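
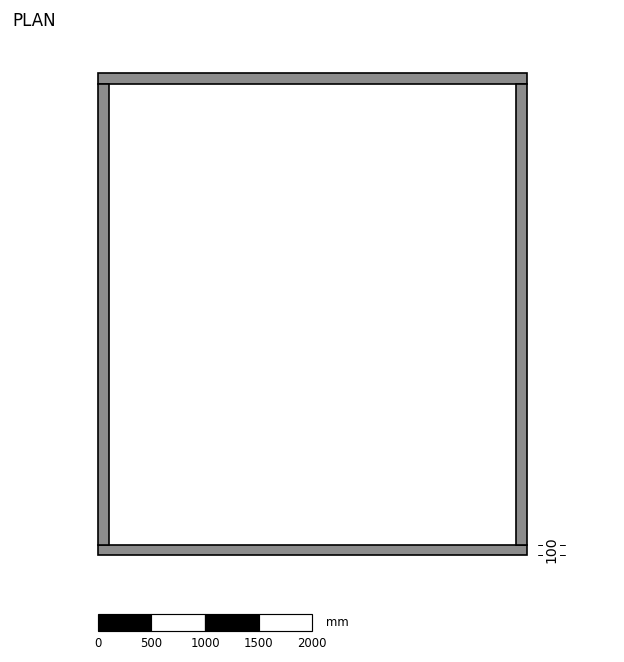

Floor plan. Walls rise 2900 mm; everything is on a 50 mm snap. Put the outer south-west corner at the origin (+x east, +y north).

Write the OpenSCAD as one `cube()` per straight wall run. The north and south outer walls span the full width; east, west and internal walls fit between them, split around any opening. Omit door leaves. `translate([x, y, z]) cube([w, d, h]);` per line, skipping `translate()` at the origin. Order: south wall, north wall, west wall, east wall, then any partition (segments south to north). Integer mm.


cube([4000, 100, 2900]);
translate([0, 4400, 0]) cube([4000, 100, 2900]);
translate([0, 100, 0]) cube([100, 4300, 2900]);
translate([3900, 100, 0]) cube([100, 4300, 2900]);


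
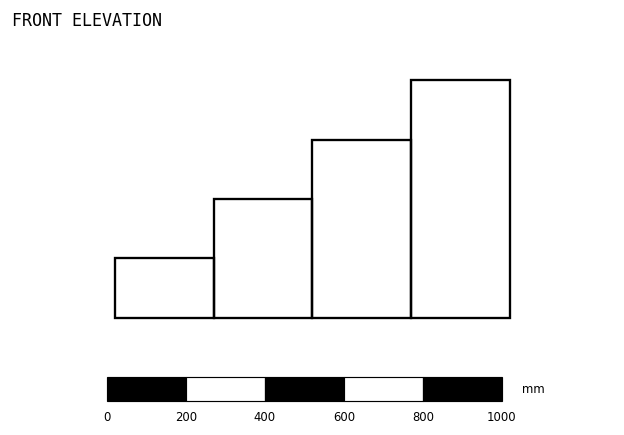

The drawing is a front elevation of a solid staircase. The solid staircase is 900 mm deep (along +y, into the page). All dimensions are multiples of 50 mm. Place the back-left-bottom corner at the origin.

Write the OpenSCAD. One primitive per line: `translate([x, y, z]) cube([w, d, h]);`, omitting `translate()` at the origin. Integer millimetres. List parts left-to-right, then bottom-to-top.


cube([250, 900, 150]);
translate([250, 0, 0]) cube([250, 900, 300]);
translate([500, 0, 0]) cube([250, 900, 450]);
translate([750, 0, 0]) cube([250, 900, 600]);


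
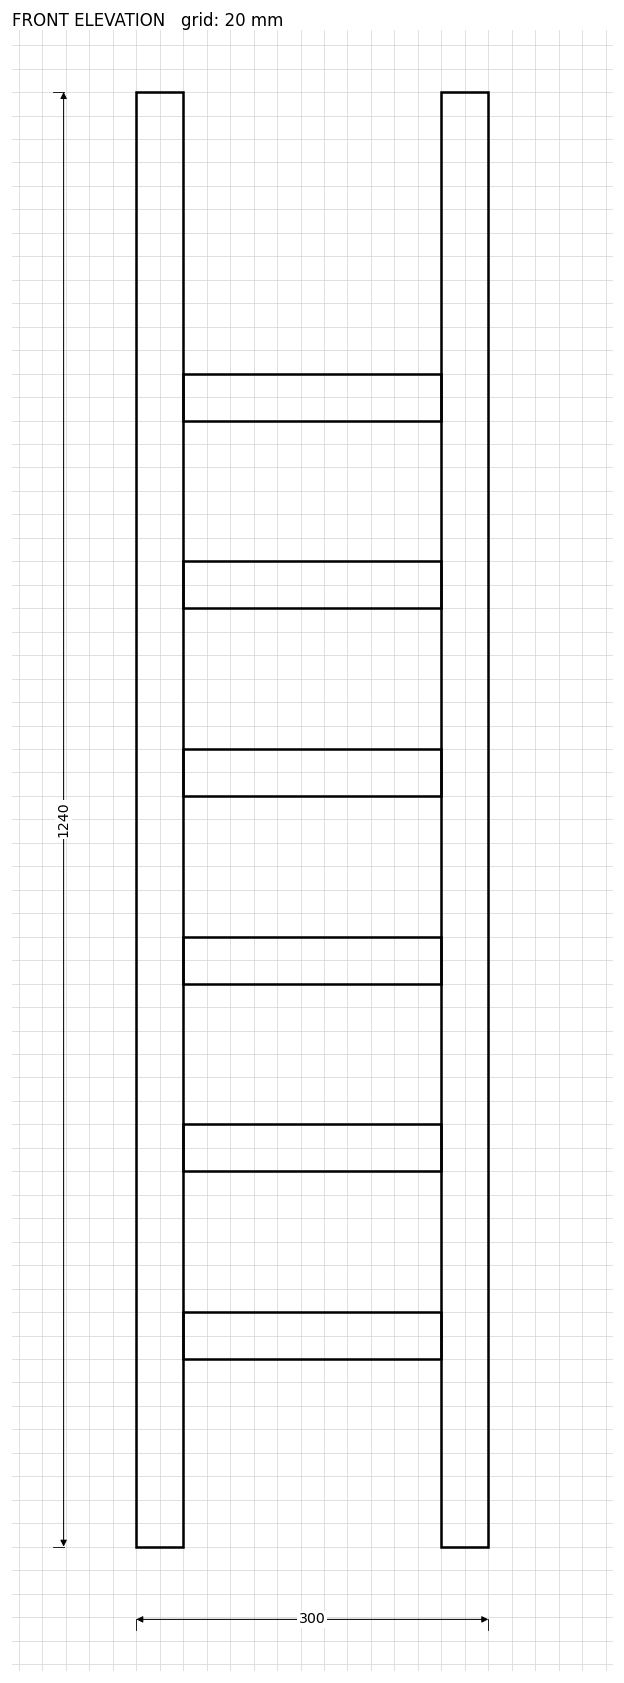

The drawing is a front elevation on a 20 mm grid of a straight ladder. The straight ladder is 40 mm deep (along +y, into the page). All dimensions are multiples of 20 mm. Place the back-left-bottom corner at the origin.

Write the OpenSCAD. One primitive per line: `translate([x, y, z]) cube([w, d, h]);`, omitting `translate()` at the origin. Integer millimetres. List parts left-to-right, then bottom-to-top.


cube([40, 40, 1240]);
translate([40, 0, 160]) cube([220, 40, 40]);
translate([40, 0, 320]) cube([220, 40, 40]);
translate([40, 0, 480]) cube([220, 40, 40]);
translate([40, 0, 640]) cube([220, 40, 40]);
translate([40, 0, 800]) cube([220, 40, 40]);
translate([40, 0, 960]) cube([220, 40, 40]);
translate([260, 0, 0]) cube([40, 40, 1240]);


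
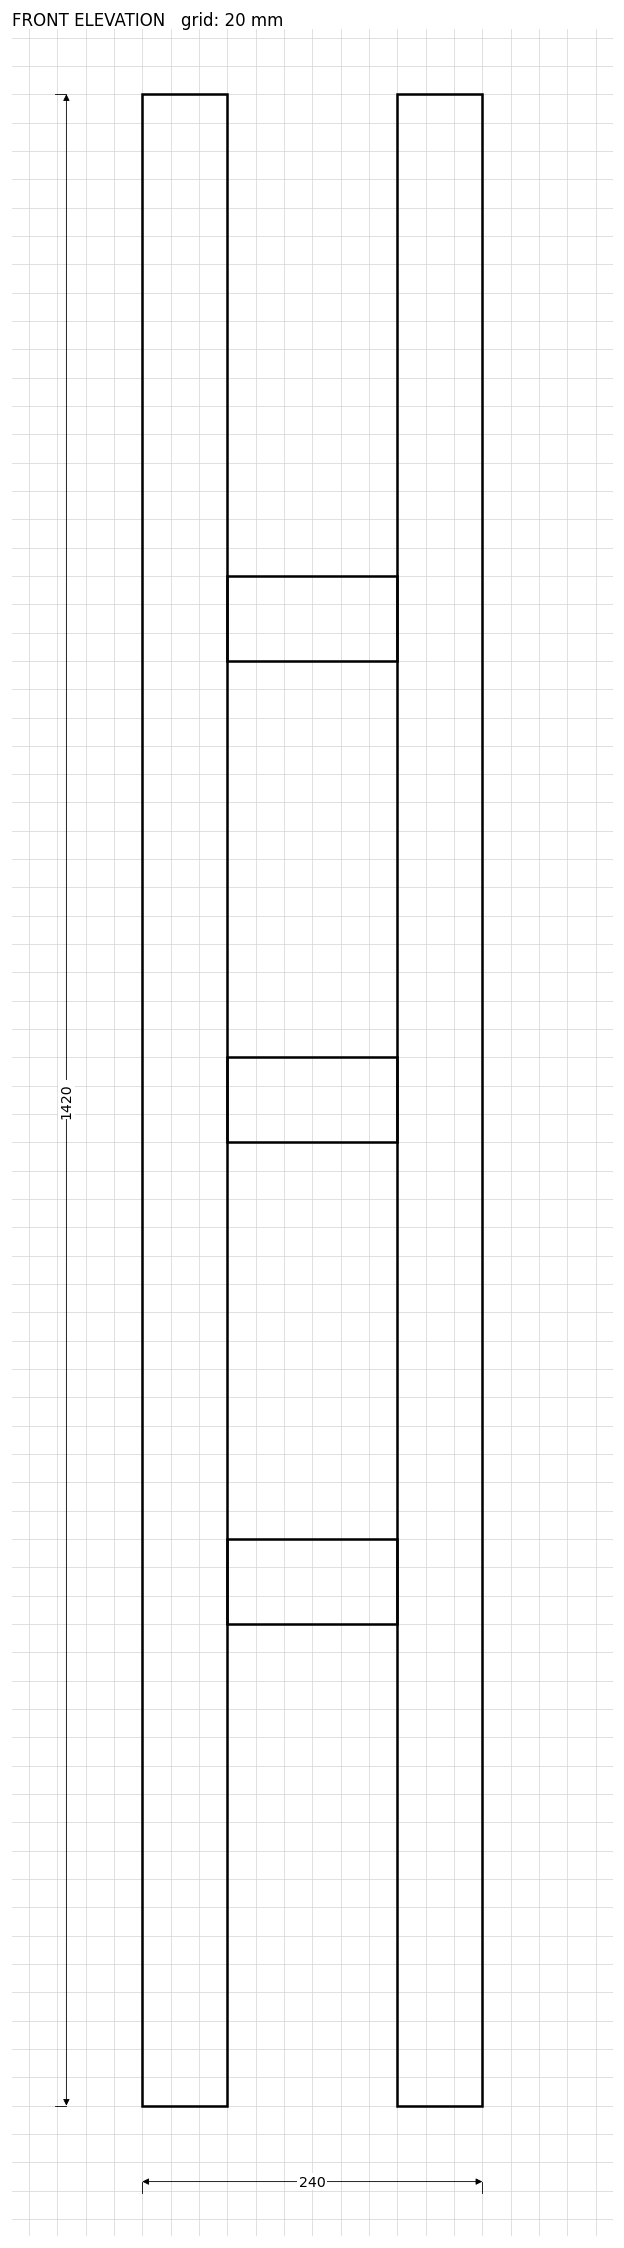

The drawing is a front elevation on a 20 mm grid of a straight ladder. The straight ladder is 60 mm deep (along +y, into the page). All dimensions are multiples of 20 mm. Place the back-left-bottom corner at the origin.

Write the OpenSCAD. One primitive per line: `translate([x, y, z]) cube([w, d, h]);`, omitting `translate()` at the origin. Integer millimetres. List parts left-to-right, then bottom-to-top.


cube([60, 60, 1420]);
translate([60, 0, 340]) cube([120, 60, 60]);
translate([60, 0, 680]) cube([120, 60, 60]);
translate([60, 0, 1020]) cube([120, 60, 60]);
translate([180, 0, 0]) cube([60, 60, 1420]);


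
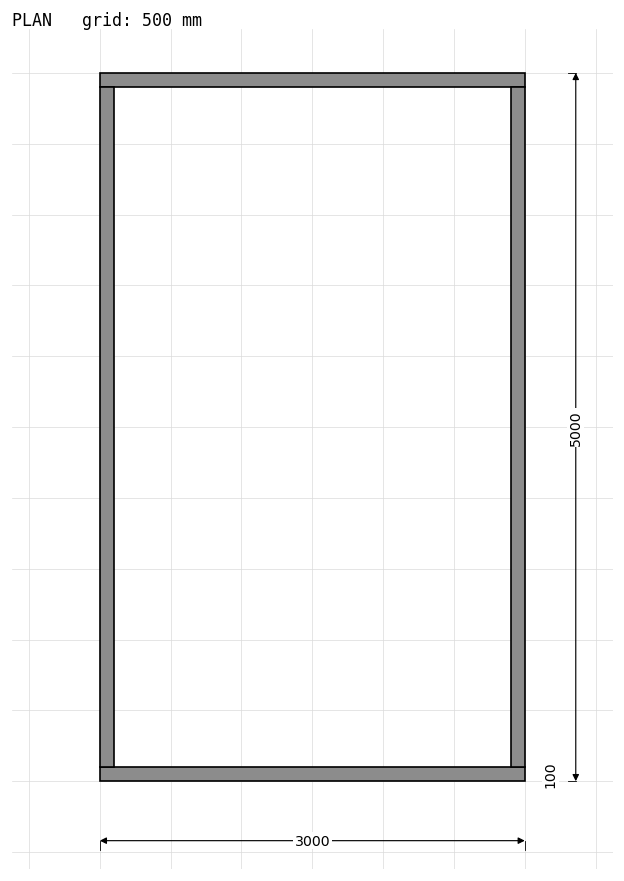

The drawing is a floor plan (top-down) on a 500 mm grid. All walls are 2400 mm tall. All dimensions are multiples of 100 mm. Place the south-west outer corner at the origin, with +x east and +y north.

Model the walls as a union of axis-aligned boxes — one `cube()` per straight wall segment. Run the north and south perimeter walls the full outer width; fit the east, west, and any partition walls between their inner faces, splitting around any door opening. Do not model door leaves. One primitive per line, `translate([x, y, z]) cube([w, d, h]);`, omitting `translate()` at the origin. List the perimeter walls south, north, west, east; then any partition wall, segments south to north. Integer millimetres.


cube([3000, 100, 2400]);
translate([0, 4900, 0]) cube([3000, 100, 2400]);
translate([0, 100, 0]) cube([100, 4800, 2400]);
translate([2900, 100, 0]) cube([100, 4800, 2400]);


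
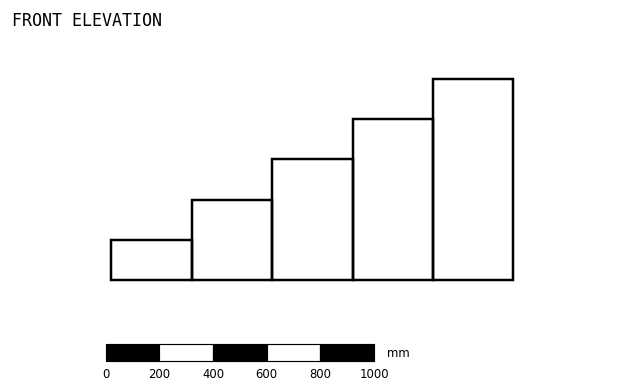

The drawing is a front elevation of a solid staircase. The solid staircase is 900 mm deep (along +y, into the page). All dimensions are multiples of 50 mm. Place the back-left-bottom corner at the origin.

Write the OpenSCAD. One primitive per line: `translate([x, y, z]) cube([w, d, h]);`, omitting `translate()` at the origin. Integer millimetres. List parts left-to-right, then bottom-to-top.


cube([300, 900, 150]);
translate([300, 0, 0]) cube([300, 900, 300]);
translate([600, 0, 0]) cube([300, 900, 450]);
translate([900, 0, 0]) cube([300, 900, 600]);
translate([1200, 0, 0]) cube([300, 900, 750]);


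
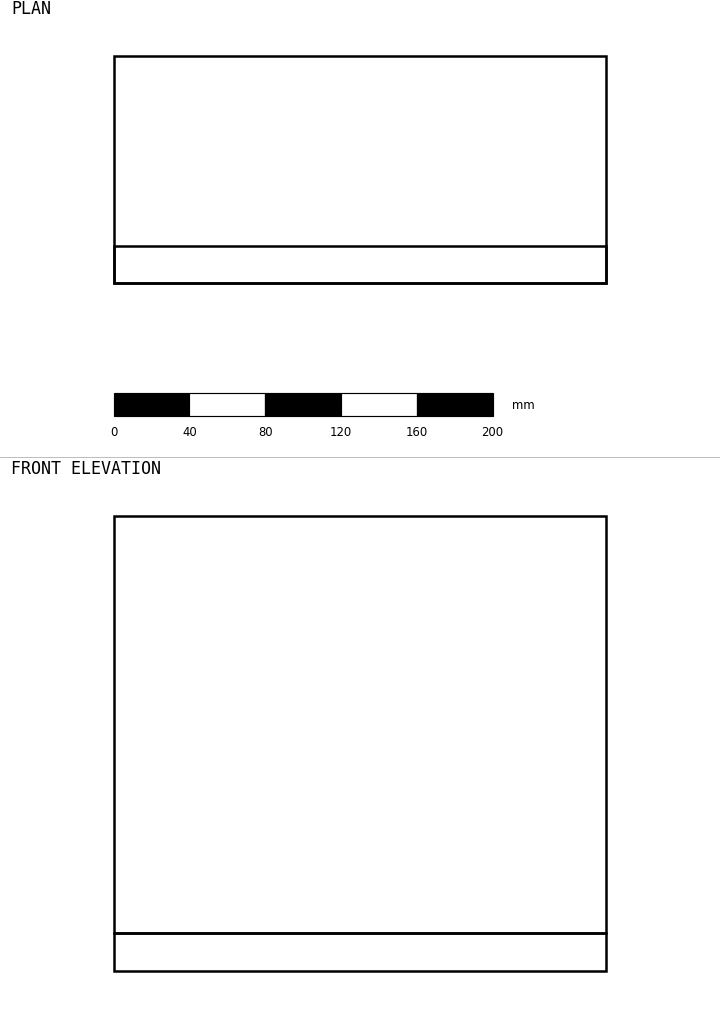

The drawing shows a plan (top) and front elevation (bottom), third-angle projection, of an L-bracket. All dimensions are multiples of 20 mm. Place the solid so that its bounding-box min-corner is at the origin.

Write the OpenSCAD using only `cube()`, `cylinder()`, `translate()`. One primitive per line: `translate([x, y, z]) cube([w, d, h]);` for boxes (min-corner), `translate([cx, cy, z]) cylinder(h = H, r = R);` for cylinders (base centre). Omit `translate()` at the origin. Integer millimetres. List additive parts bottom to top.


cube([260, 120, 20]);
translate([0, 0, 20]) cube([260, 20, 220]);


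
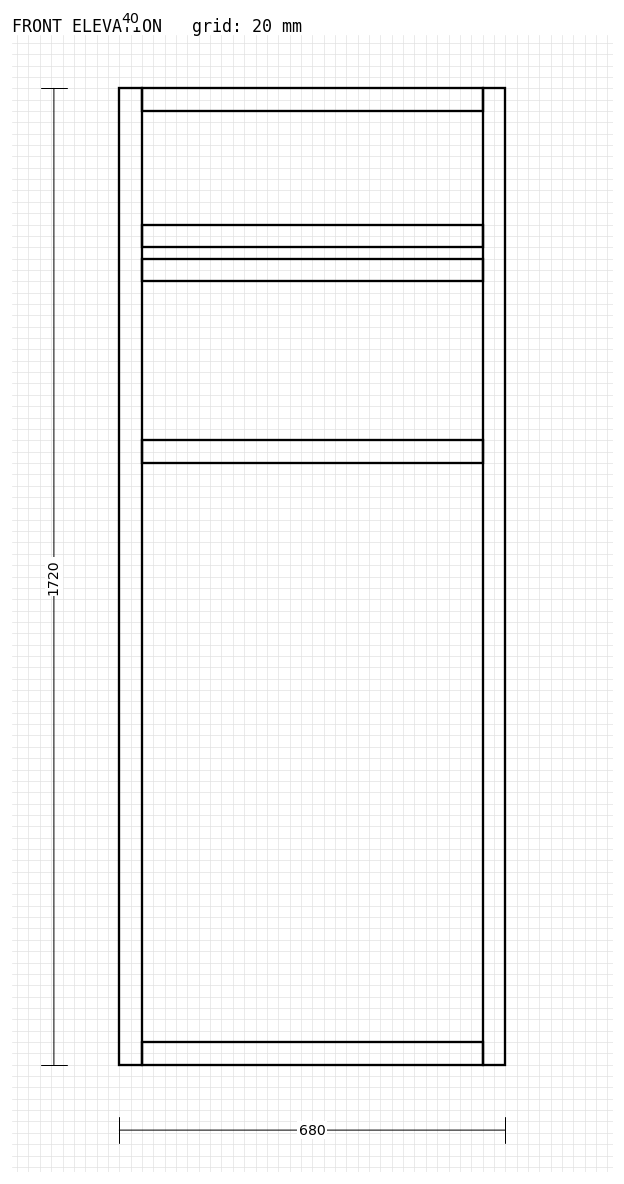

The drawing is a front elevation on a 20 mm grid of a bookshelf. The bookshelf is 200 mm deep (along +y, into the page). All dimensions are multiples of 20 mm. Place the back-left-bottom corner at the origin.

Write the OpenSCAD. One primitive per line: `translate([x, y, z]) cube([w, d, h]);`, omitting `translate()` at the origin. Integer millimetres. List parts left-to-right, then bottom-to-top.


cube([40, 200, 1720]);
translate([40, 0, 0]) cube([600, 200, 40]);
translate([40, 0, 1060]) cube([600, 200, 40]);
translate([40, 0, 1380]) cube([600, 200, 40]);
translate([40, 0, 1440]) cube([600, 200, 40]);
translate([40, 0, 1680]) cube([600, 200, 40]);
translate([640, 0, 0]) cube([40, 200, 1720]);


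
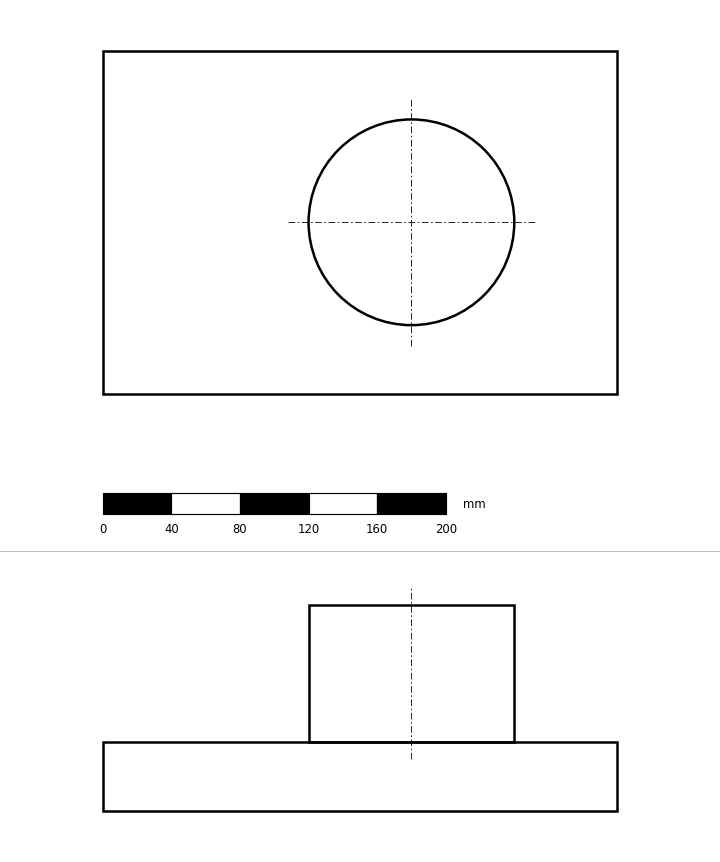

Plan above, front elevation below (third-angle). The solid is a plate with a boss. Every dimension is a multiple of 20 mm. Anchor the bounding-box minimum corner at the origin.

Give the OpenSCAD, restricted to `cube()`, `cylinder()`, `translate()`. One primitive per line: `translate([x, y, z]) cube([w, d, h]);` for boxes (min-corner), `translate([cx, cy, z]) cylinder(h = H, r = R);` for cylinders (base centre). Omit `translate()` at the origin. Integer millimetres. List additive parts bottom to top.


cube([300, 200, 40]);
translate([180, 100, 40]) cylinder(h = 80, r = 60);


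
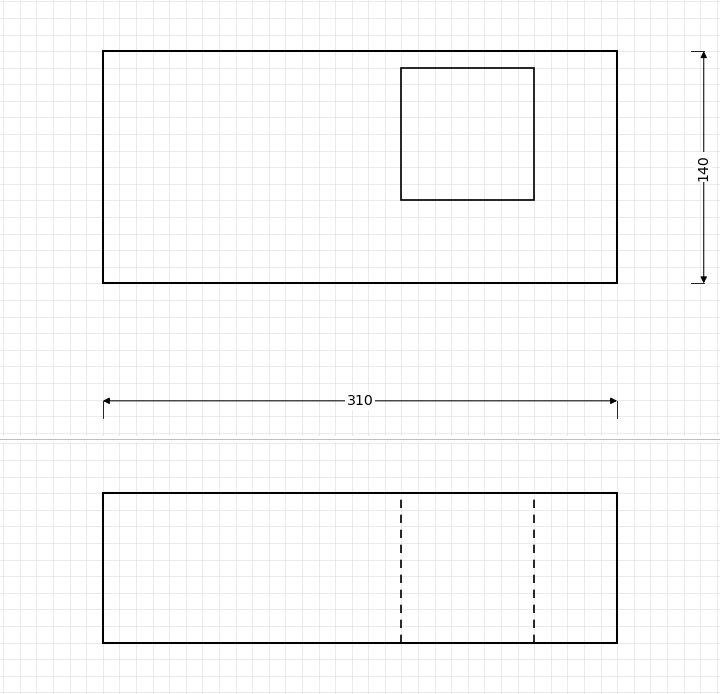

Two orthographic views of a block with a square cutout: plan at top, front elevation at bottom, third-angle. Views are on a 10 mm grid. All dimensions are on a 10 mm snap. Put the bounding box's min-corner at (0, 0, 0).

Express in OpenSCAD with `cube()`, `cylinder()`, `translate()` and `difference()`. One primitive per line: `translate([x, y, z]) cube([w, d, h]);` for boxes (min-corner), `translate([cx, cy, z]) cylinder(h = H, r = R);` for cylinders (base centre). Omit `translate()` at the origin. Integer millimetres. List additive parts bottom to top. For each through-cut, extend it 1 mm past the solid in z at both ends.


difference() {
  cube([310, 140, 90]);
  translate([180, 50, -1]) cube([80, 80, 92]);
}


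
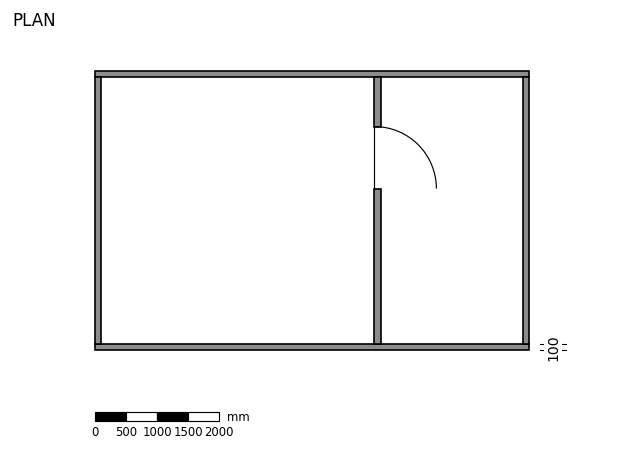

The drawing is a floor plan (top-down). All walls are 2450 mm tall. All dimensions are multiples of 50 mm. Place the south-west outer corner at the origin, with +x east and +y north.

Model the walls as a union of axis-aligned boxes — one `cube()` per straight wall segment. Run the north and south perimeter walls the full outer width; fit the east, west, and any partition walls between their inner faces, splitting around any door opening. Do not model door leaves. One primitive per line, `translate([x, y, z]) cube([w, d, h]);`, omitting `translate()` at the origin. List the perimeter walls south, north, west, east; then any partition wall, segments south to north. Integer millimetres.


cube([7000, 100, 2450]);
translate([0, 4400, 0]) cube([7000, 100, 2450]);
translate([0, 100, 0]) cube([100, 4300, 2450]);
translate([6900, 100, 0]) cube([100, 4300, 2450]);
translate([4500, 100, 0]) cube([100, 2500, 2450]);
translate([4500, 3600, 0]) cube([100, 800, 2450]);


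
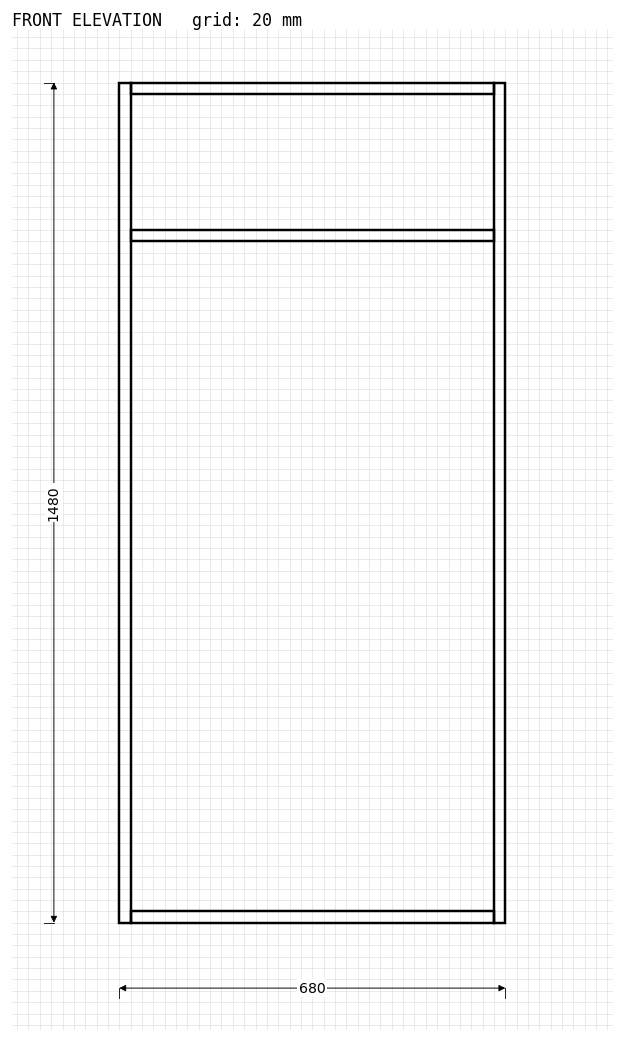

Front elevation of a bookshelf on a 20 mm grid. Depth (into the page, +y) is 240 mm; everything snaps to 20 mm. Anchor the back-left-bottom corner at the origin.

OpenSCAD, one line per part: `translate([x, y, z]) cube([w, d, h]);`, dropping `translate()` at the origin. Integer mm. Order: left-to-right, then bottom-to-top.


cube([20, 240, 1480]);
translate([20, 0, 0]) cube([640, 240, 20]);
translate([20, 0, 1200]) cube([640, 240, 20]);
translate([20, 0, 1460]) cube([640, 240, 20]);
translate([660, 0, 0]) cube([20, 240, 1480]);


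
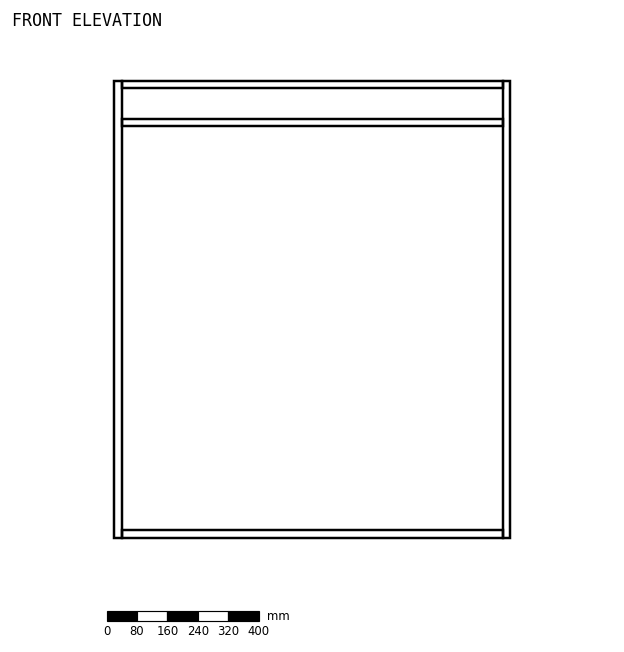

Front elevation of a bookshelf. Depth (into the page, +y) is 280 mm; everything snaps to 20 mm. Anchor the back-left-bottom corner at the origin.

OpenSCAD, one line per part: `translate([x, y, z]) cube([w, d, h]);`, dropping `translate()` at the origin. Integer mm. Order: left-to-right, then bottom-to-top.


cube([20, 280, 1200]);
translate([20, 0, 0]) cube([1000, 280, 20]);
translate([20, 0, 1080]) cube([1000, 280, 20]);
translate([20, 0, 1180]) cube([1000, 280, 20]);
translate([1020, 0, 0]) cube([20, 280, 1200]);


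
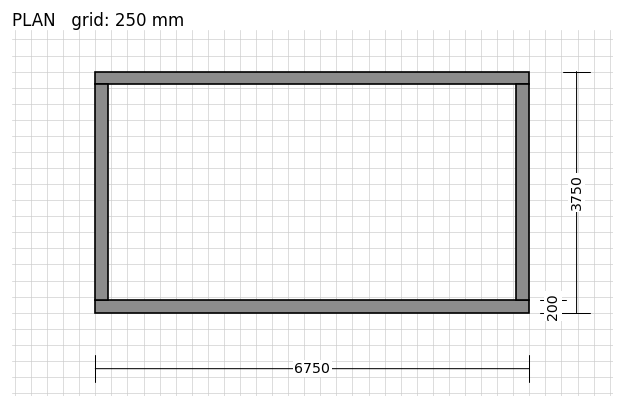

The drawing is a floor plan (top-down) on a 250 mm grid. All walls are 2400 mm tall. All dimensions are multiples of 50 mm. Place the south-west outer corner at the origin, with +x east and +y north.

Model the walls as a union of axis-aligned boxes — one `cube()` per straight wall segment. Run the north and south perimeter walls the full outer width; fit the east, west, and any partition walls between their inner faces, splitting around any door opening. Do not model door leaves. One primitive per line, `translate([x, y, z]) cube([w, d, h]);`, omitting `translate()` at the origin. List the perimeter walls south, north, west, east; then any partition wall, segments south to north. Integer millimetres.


cube([6750, 200, 2400]);
translate([0, 3550, 0]) cube([6750, 200, 2400]);
translate([0, 200, 0]) cube([200, 3350, 2400]);
translate([6550, 200, 0]) cube([200, 3350, 2400]);


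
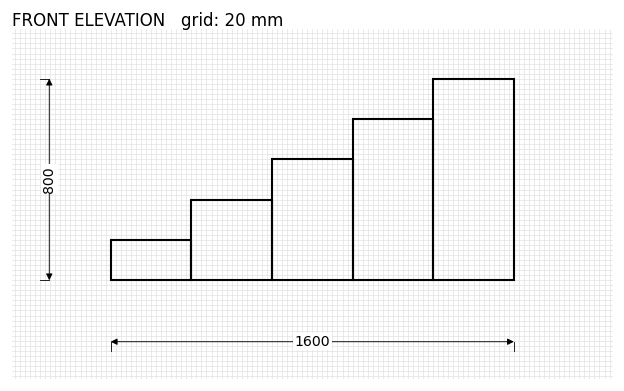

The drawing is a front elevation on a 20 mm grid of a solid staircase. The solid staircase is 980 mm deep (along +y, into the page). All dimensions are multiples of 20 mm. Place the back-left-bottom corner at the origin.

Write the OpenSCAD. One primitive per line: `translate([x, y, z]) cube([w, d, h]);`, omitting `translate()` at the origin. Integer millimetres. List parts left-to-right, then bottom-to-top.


cube([320, 980, 160]);
translate([320, 0, 0]) cube([320, 980, 320]);
translate([640, 0, 0]) cube([320, 980, 480]);
translate([960, 0, 0]) cube([320, 980, 640]);
translate([1280, 0, 0]) cube([320, 980, 800]);


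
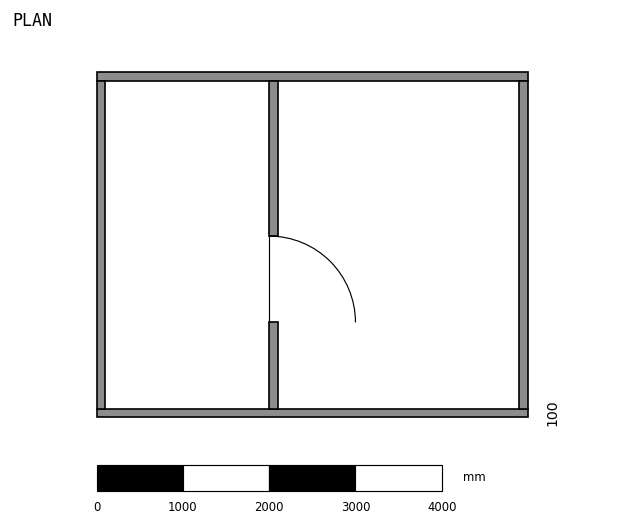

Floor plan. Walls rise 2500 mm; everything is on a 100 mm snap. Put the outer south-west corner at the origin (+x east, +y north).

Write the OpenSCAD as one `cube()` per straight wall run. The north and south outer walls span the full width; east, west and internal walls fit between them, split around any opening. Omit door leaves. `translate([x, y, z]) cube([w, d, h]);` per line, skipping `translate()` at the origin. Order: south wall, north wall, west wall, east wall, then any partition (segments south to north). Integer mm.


cube([5000, 100, 2500]);
translate([0, 3900, 0]) cube([5000, 100, 2500]);
translate([0, 100, 0]) cube([100, 3800, 2500]);
translate([4900, 100, 0]) cube([100, 3800, 2500]);
translate([2000, 100, 0]) cube([100, 1000, 2500]);
translate([2000, 2100, 0]) cube([100, 1800, 2500]);


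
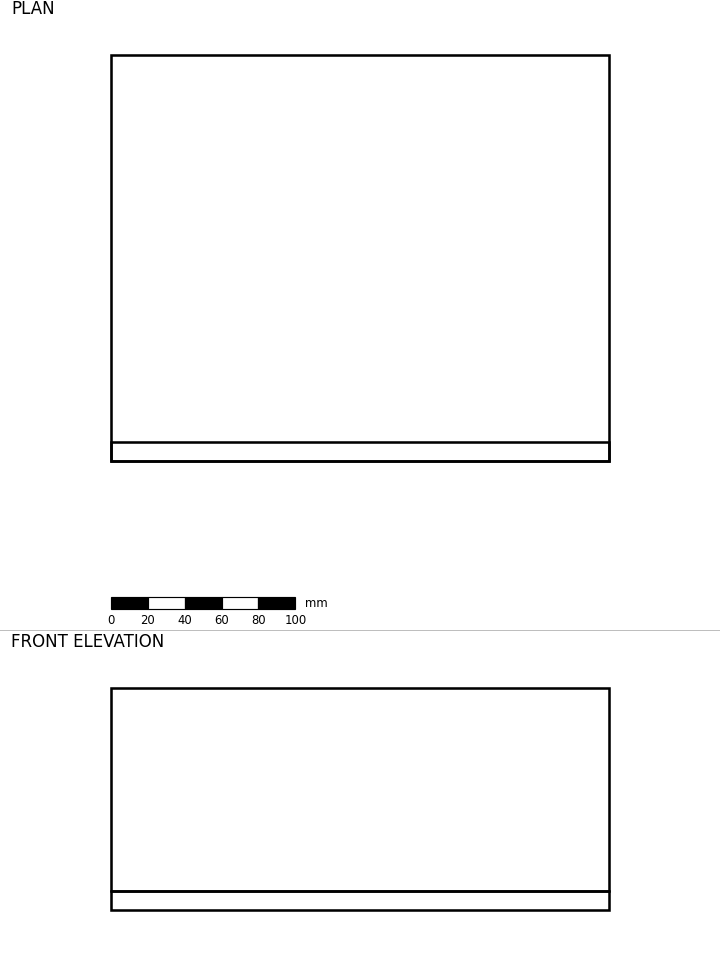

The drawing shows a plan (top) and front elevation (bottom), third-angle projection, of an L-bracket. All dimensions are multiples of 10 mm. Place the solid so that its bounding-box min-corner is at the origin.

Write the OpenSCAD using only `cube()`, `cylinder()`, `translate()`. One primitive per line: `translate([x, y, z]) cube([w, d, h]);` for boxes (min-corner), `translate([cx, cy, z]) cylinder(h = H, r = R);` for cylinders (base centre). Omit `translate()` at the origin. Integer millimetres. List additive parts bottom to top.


cube([270, 220, 10]);
translate([0, 0, 10]) cube([270, 10, 110]);


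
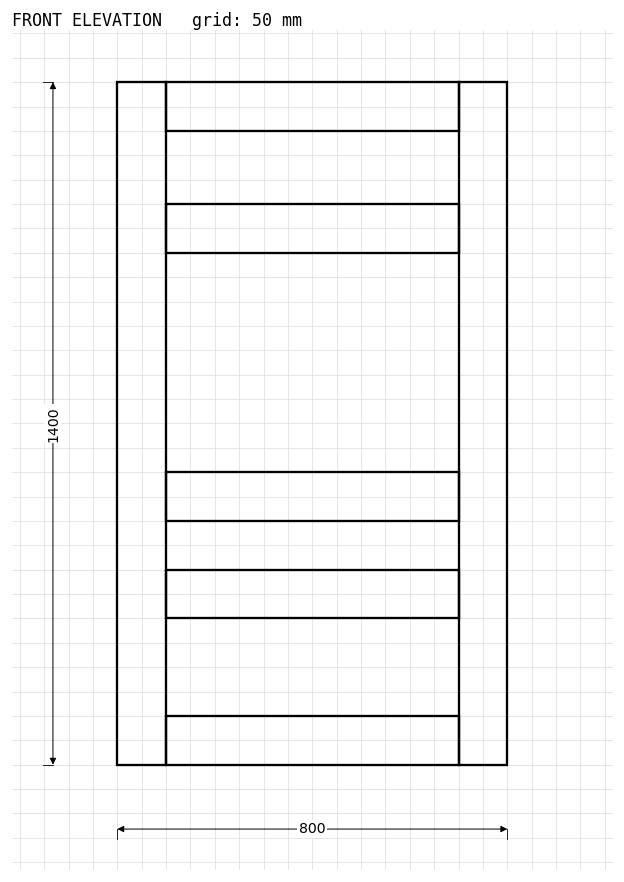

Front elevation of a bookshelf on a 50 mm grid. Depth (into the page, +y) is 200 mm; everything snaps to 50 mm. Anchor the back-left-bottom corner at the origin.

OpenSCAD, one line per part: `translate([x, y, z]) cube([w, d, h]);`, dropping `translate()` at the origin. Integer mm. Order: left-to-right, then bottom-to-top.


cube([100, 200, 1400]);
translate([100, 0, 0]) cube([600, 200, 100]);
translate([100, 0, 300]) cube([600, 200, 100]);
translate([100, 0, 500]) cube([600, 200, 100]);
translate([100, 0, 1050]) cube([600, 200, 100]);
translate([100, 0, 1300]) cube([600, 200, 100]);
translate([700, 0, 0]) cube([100, 200, 1400]);


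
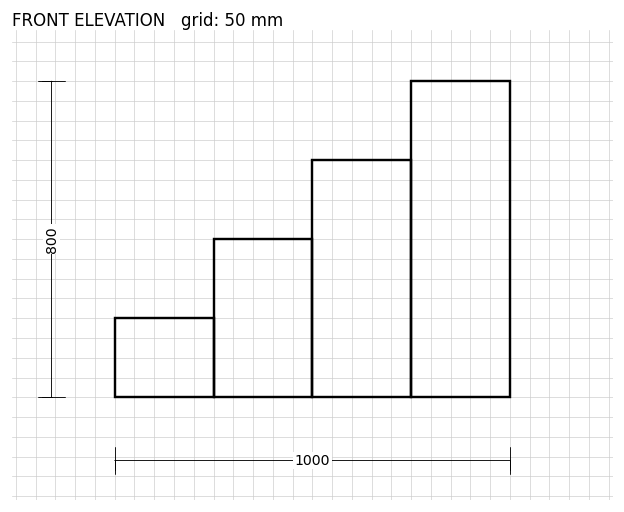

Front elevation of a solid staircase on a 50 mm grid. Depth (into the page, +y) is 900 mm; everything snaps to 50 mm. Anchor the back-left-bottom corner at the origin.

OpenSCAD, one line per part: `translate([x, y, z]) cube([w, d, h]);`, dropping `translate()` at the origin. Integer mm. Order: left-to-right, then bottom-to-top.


cube([250, 900, 200]);
translate([250, 0, 0]) cube([250, 900, 400]);
translate([500, 0, 0]) cube([250, 900, 600]);
translate([750, 0, 0]) cube([250, 900, 800]);


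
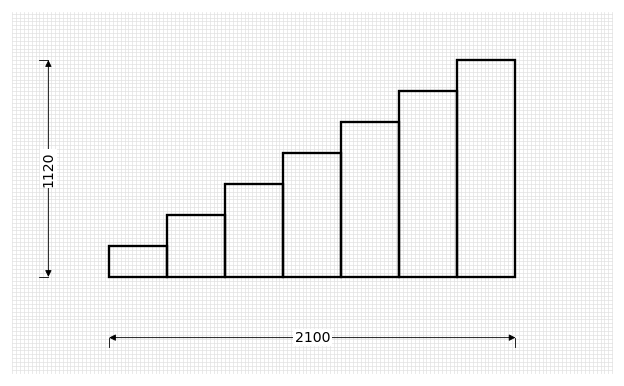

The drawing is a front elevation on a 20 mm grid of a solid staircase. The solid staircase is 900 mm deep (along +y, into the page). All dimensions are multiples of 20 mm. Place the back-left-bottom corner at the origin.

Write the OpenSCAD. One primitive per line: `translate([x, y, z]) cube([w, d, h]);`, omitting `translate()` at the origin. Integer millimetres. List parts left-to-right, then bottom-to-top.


cube([300, 900, 160]);
translate([300, 0, 0]) cube([300, 900, 320]);
translate([600, 0, 0]) cube([300, 900, 480]);
translate([900, 0, 0]) cube([300, 900, 640]);
translate([1200, 0, 0]) cube([300, 900, 800]);
translate([1500, 0, 0]) cube([300, 900, 960]);
translate([1800, 0, 0]) cube([300, 900, 1120]);


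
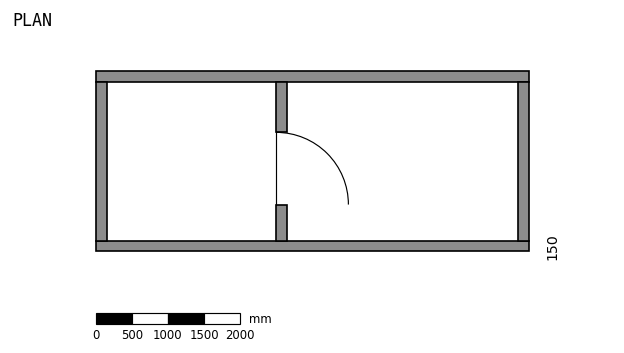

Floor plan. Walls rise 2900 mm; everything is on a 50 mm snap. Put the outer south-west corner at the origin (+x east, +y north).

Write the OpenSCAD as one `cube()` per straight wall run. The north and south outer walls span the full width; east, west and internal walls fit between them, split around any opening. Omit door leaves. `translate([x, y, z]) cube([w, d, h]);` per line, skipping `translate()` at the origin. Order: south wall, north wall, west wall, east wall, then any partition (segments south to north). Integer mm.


cube([6000, 150, 2900]);
translate([0, 2350, 0]) cube([6000, 150, 2900]);
translate([0, 150, 0]) cube([150, 2200, 2900]);
translate([5850, 150, 0]) cube([150, 2200, 2900]);
translate([2500, 150, 0]) cube([150, 500, 2900]);
translate([2500, 1650, 0]) cube([150, 700, 2900]);


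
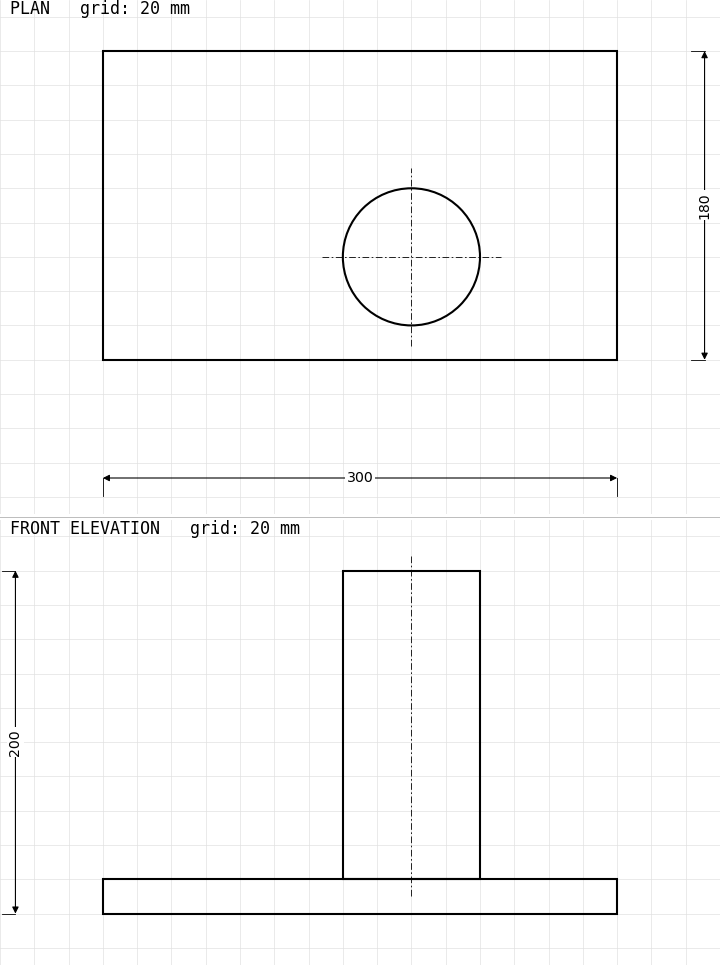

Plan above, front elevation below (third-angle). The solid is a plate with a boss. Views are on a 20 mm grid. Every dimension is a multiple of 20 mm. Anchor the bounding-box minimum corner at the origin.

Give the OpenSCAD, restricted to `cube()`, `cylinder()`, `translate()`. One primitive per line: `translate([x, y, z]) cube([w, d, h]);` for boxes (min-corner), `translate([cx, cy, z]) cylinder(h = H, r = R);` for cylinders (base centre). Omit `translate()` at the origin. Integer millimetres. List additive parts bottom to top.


cube([300, 180, 20]);
translate([180, 60, 20]) cylinder(h = 180, r = 40);


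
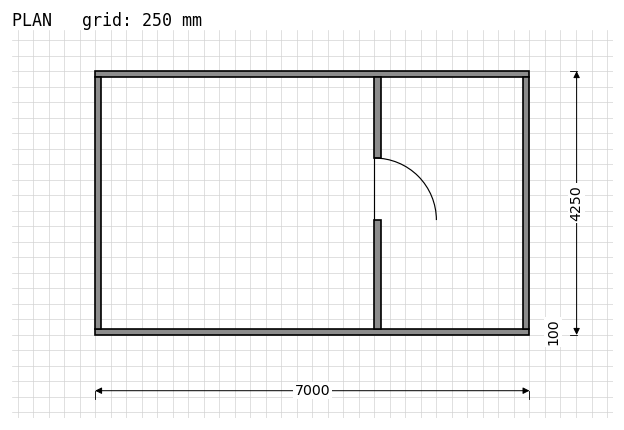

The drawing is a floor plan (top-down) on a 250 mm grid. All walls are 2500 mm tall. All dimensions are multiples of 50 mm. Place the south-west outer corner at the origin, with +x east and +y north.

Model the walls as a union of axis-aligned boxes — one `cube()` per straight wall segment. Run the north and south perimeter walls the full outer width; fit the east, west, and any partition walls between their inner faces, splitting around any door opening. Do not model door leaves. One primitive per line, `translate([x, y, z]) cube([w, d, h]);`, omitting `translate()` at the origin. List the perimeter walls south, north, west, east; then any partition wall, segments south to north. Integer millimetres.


cube([7000, 100, 2500]);
translate([0, 4150, 0]) cube([7000, 100, 2500]);
translate([0, 100, 0]) cube([100, 4050, 2500]);
translate([6900, 100, 0]) cube([100, 4050, 2500]);
translate([4500, 100, 0]) cube([100, 1750, 2500]);
translate([4500, 2850, 0]) cube([100, 1300, 2500]);


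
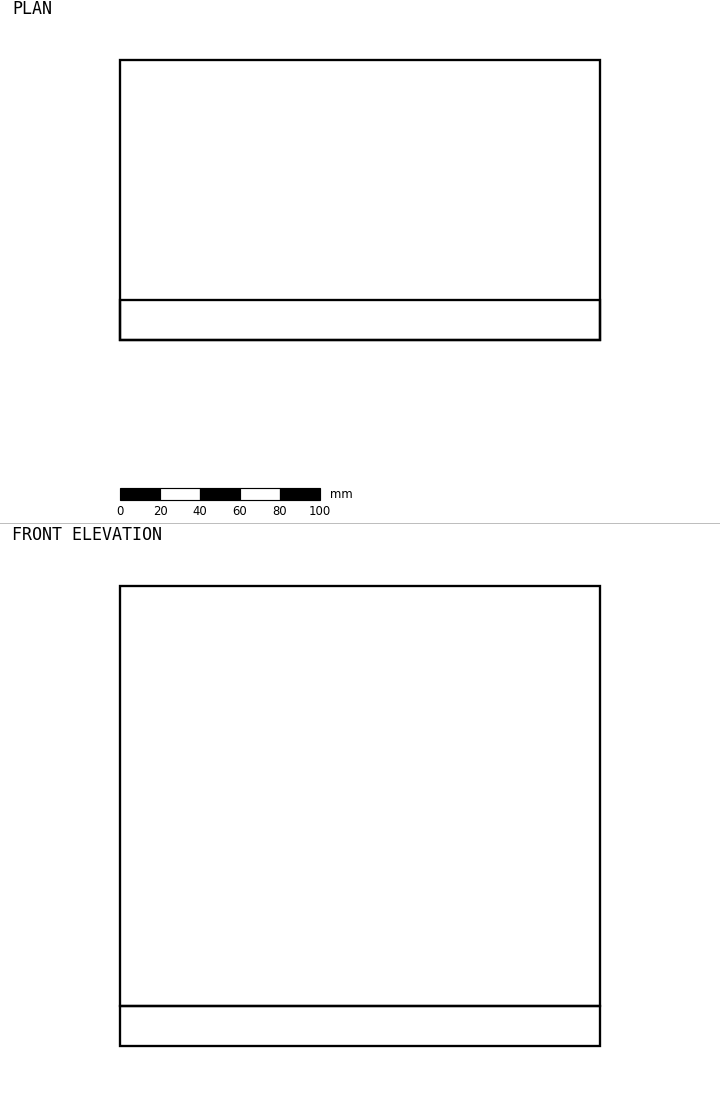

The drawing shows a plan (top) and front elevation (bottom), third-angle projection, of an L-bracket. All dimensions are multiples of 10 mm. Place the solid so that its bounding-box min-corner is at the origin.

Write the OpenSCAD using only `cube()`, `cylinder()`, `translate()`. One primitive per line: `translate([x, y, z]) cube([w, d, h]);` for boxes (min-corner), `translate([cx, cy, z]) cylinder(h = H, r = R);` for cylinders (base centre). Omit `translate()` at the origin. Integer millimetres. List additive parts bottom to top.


cube([240, 140, 20]);
translate([0, 0, 20]) cube([240, 20, 210]);


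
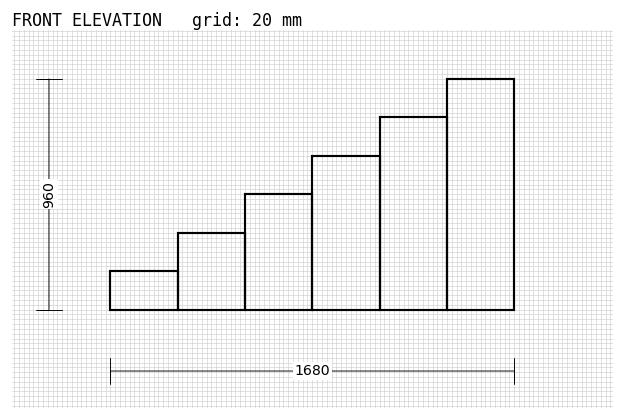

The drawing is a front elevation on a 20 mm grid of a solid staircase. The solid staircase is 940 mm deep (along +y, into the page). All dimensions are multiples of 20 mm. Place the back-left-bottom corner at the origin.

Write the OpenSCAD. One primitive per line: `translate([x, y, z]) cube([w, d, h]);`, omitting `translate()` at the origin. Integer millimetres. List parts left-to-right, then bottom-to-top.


cube([280, 940, 160]);
translate([280, 0, 0]) cube([280, 940, 320]);
translate([560, 0, 0]) cube([280, 940, 480]);
translate([840, 0, 0]) cube([280, 940, 640]);
translate([1120, 0, 0]) cube([280, 940, 800]);
translate([1400, 0, 0]) cube([280, 940, 960]);


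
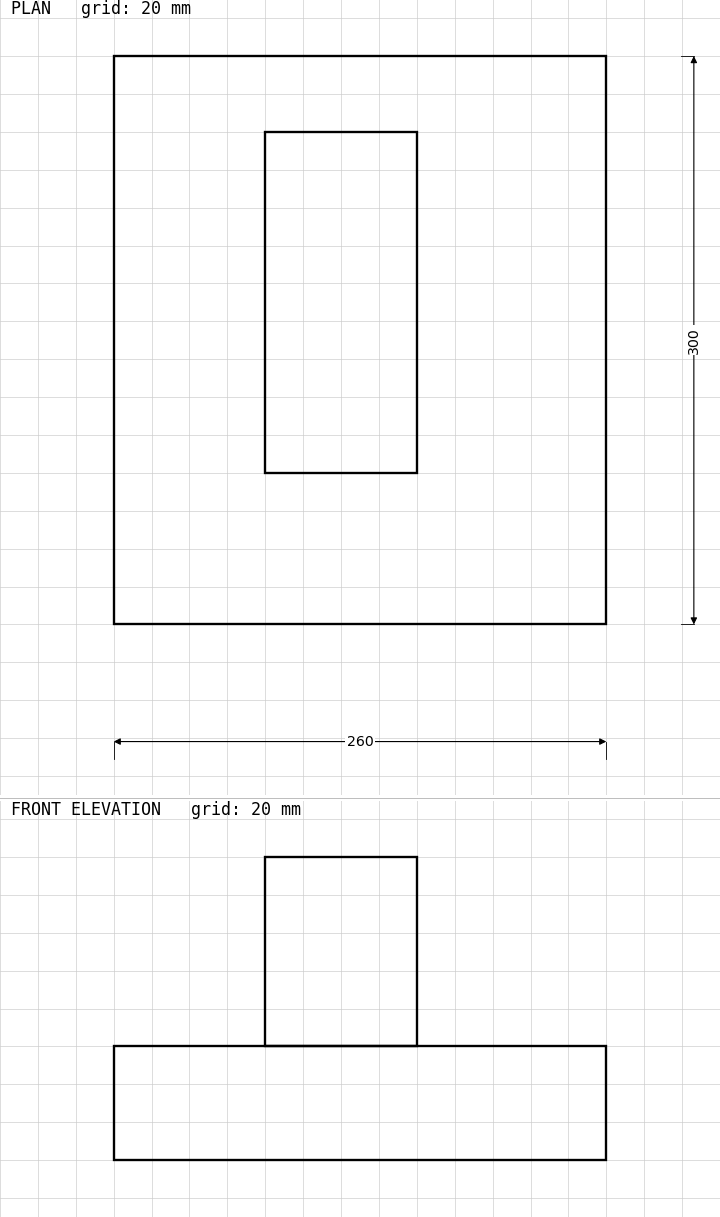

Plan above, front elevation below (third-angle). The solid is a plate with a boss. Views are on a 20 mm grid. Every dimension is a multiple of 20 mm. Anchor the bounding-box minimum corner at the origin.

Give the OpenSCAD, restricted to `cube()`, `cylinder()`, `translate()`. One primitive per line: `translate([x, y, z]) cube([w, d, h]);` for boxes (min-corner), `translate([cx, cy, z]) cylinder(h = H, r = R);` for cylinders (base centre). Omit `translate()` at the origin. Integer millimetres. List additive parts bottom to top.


cube([260, 300, 60]);
translate([80, 80, 60]) cube([80, 180, 100]);


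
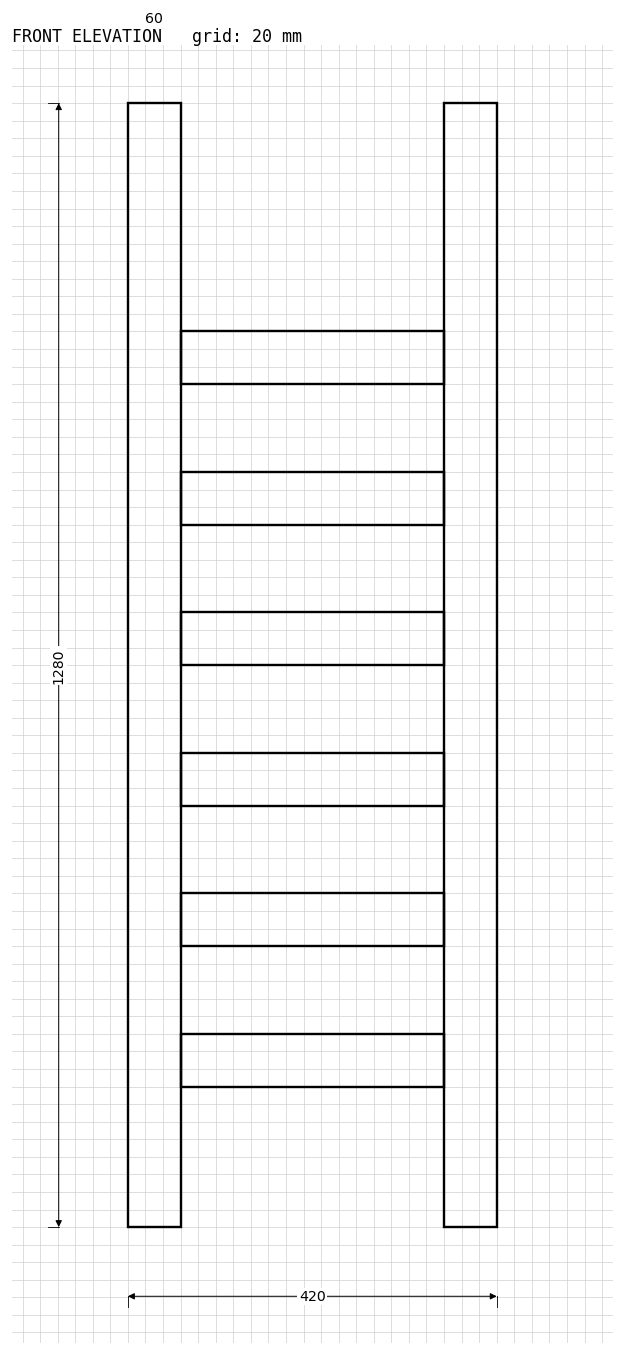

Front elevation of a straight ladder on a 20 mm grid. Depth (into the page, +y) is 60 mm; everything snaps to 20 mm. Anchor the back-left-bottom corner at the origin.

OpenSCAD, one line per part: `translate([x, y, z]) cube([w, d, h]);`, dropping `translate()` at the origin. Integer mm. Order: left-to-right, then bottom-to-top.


cube([60, 60, 1280]);
translate([60, 0, 160]) cube([300, 60, 60]);
translate([60, 0, 320]) cube([300, 60, 60]);
translate([60, 0, 480]) cube([300, 60, 60]);
translate([60, 0, 640]) cube([300, 60, 60]);
translate([60, 0, 800]) cube([300, 60, 60]);
translate([60, 0, 960]) cube([300, 60, 60]);
translate([360, 0, 0]) cube([60, 60, 1280]);


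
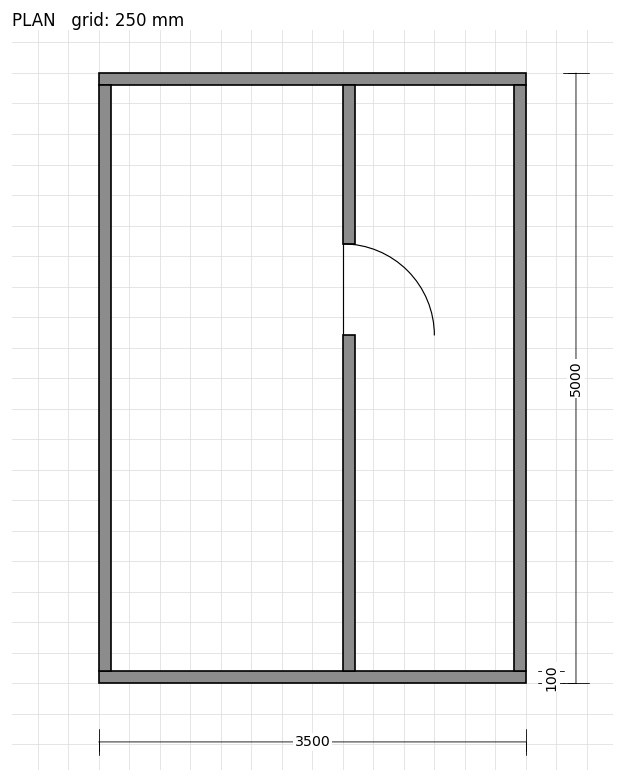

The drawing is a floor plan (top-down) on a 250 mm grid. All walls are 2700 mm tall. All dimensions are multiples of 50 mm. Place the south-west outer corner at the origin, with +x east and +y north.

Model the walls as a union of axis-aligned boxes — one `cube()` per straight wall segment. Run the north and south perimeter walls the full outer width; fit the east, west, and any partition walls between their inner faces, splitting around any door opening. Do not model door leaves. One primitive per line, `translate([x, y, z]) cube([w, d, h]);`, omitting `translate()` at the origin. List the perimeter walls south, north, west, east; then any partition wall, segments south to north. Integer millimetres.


cube([3500, 100, 2700]);
translate([0, 4900, 0]) cube([3500, 100, 2700]);
translate([0, 100, 0]) cube([100, 4800, 2700]);
translate([3400, 100, 0]) cube([100, 4800, 2700]);
translate([2000, 100, 0]) cube([100, 2750, 2700]);
translate([2000, 3600, 0]) cube([100, 1300, 2700]);


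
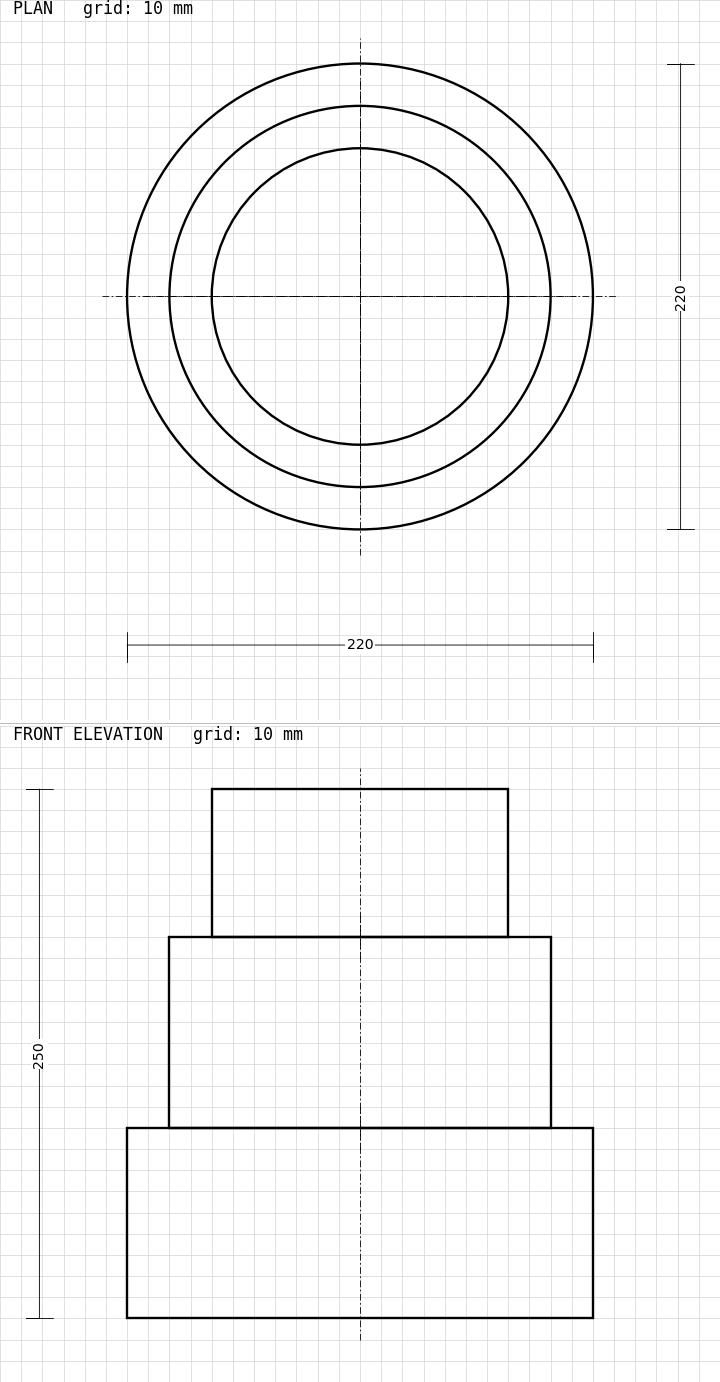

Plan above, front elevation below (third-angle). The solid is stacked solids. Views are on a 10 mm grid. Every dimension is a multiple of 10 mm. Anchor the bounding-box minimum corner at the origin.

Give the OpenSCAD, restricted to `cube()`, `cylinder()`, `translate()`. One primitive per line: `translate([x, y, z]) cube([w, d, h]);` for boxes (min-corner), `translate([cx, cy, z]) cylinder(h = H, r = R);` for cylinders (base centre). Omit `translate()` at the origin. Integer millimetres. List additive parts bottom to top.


translate([110, 110, 0]) cylinder(h = 90, r = 110);
translate([110, 110, 90]) cylinder(h = 90, r = 90);
translate([110, 110, 180]) cylinder(h = 70, r = 70);


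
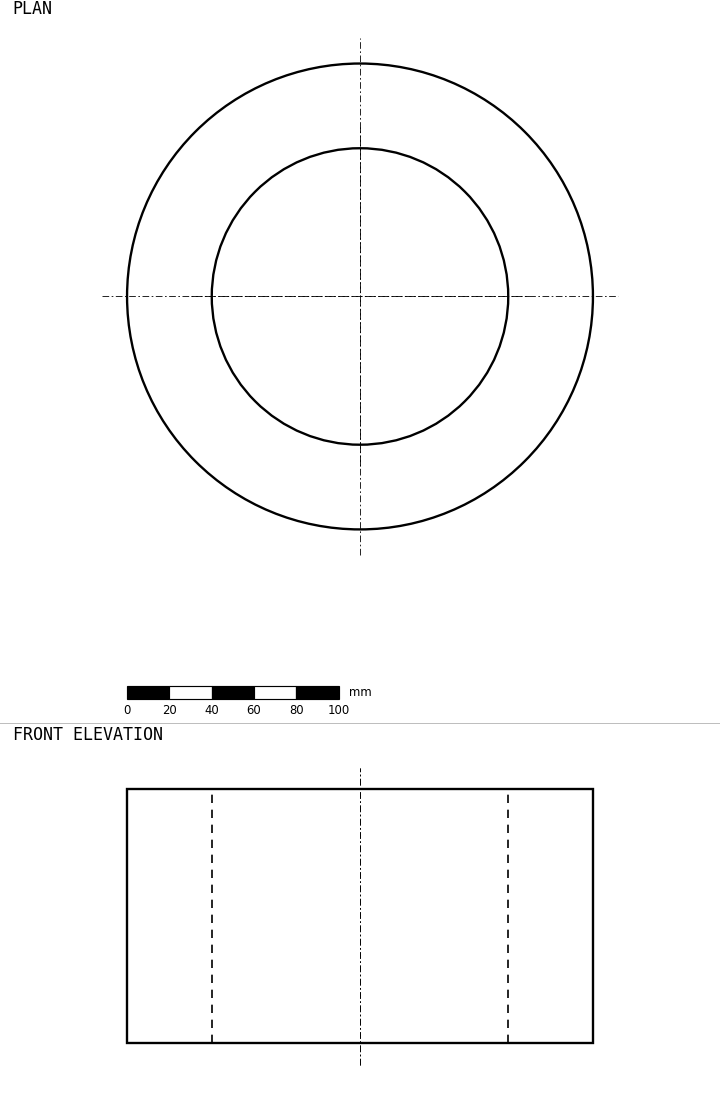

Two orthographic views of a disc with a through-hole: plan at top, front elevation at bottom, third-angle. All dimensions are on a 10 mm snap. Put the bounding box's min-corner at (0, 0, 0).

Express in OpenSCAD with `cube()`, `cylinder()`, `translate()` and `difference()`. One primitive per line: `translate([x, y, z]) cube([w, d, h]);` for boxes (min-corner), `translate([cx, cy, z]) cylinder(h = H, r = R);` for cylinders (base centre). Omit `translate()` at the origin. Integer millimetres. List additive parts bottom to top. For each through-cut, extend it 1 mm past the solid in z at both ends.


difference() {
  translate([110, 110, 0]) cylinder(h = 120, r = 110);
  translate([110, 110, -1]) cylinder(h = 122, r = 70);
}


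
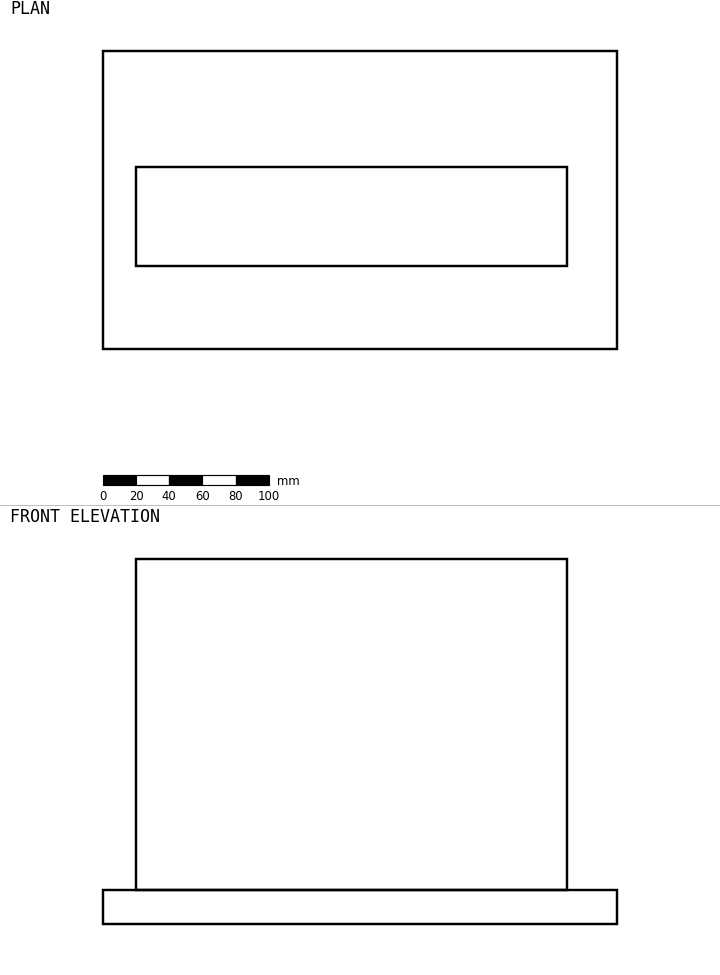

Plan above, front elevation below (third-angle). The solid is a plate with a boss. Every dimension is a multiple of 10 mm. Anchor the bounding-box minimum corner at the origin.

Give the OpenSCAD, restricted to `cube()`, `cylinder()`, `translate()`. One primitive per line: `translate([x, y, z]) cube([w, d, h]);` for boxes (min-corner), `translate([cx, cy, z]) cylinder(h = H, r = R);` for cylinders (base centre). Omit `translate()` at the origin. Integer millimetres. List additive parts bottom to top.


cube([310, 180, 20]);
translate([20, 50, 20]) cube([260, 60, 200]);


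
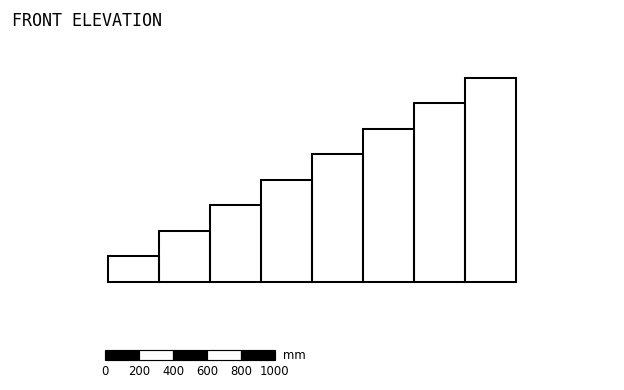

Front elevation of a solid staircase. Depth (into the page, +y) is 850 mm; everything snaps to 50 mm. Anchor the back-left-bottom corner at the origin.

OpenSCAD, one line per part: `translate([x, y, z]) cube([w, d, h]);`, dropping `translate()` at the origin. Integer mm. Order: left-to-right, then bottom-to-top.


cube([300, 850, 150]);
translate([300, 0, 0]) cube([300, 850, 300]);
translate([600, 0, 0]) cube([300, 850, 450]);
translate([900, 0, 0]) cube([300, 850, 600]);
translate([1200, 0, 0]) cube([300, 850, 750]);
translate([1500, 0, 0]) cube([300, 850, 900]);
translate([1800, 0, 0]) cube([300, 850, 1050]);
translate([2100, 0, 0]) cube([300, 850, 1200]);


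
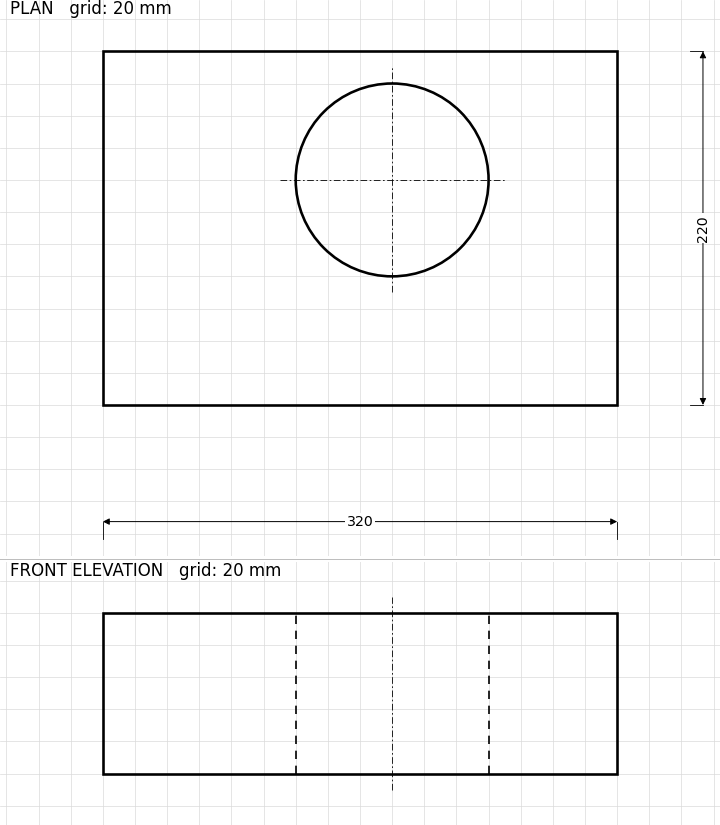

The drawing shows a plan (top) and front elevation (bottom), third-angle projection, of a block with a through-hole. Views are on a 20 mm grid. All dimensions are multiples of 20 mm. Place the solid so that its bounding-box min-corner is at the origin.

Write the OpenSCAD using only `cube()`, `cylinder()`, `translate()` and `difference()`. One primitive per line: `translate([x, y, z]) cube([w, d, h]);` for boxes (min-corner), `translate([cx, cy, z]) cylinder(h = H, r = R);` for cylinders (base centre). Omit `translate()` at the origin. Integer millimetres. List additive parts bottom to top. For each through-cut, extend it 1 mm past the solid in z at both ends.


difference() {
  cube([320, 220, 100]);
  translate([180, 140, -1]) cylinder(h = 102, r = 60);
}


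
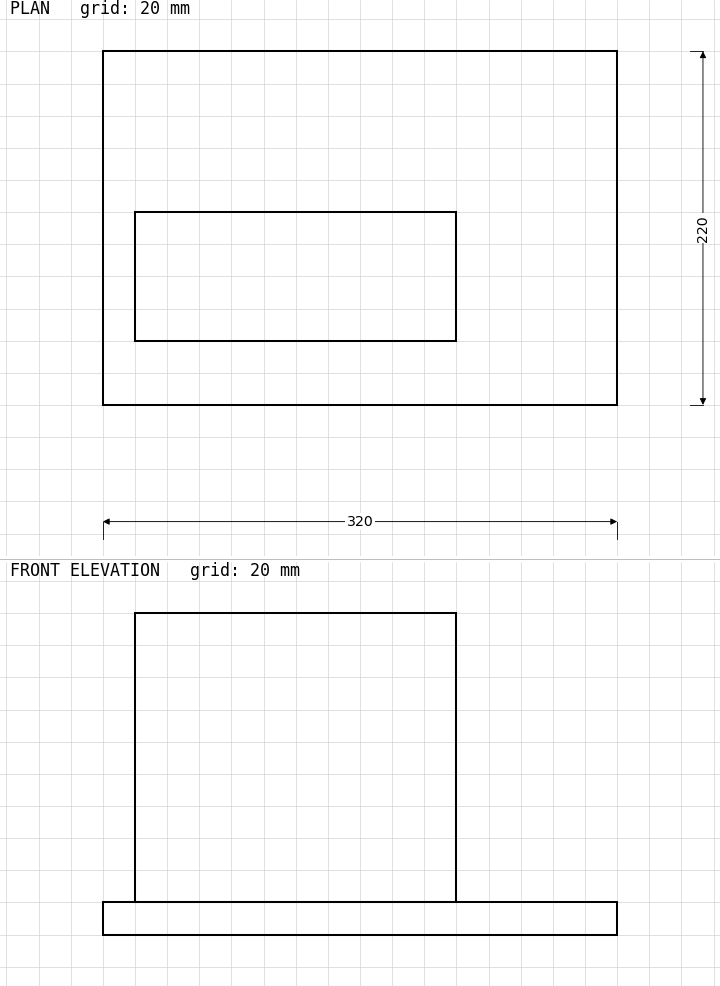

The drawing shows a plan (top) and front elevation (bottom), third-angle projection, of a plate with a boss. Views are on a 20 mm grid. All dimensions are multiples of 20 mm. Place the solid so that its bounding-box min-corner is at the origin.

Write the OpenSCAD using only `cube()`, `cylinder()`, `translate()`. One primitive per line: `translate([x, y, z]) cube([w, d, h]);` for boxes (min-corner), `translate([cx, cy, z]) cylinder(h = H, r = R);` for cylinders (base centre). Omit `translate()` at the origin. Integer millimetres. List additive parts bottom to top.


cube([320, 220, 20]);
translate([20, 40, 20]) cube([200, 80, 180]);


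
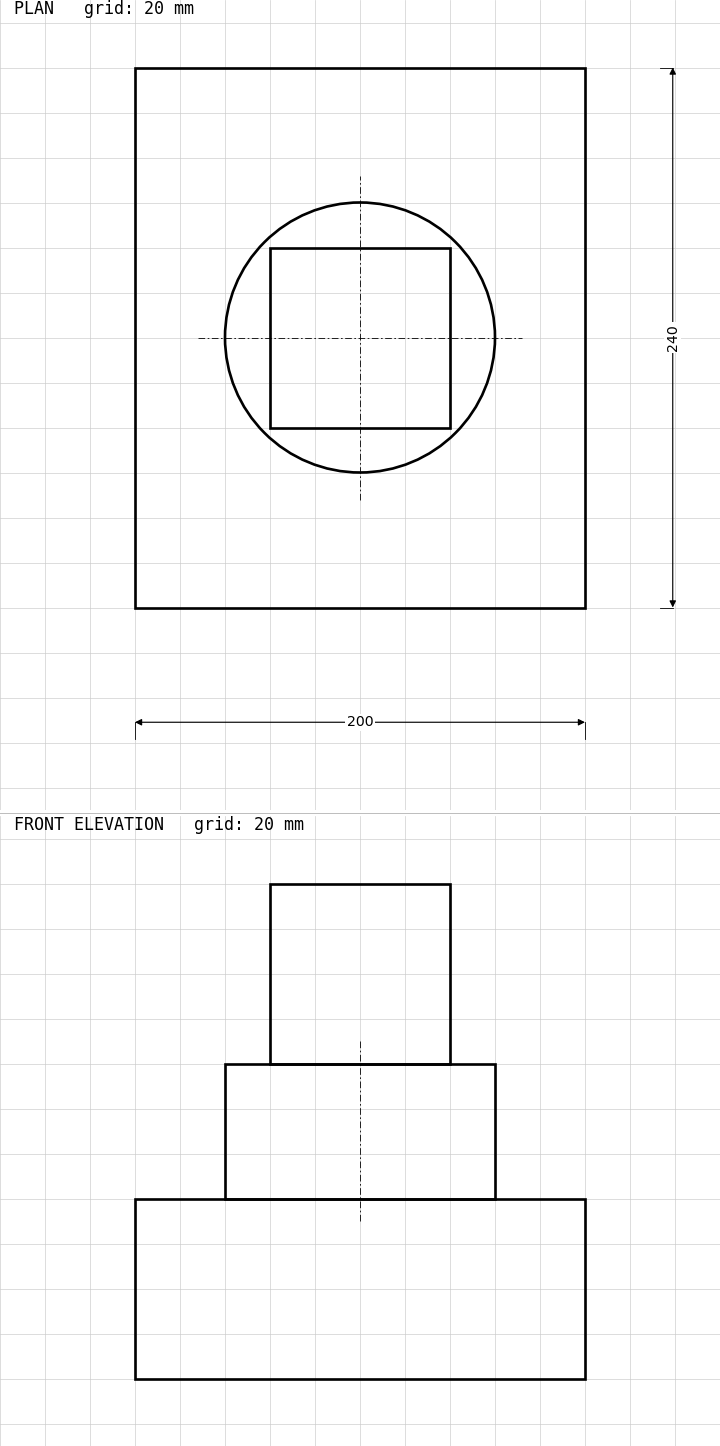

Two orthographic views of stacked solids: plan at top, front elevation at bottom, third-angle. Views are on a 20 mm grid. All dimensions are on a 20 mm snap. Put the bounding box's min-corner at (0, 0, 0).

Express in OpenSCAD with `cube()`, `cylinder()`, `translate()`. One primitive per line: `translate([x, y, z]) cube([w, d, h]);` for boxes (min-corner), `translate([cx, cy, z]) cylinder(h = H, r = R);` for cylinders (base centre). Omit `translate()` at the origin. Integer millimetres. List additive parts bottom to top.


cube([200, 240, 80]);
translate([100, 120, 80]) cylinder(h = 60, r = 60);
translate([60, 80, 140]) cube([80, 80, 80]);


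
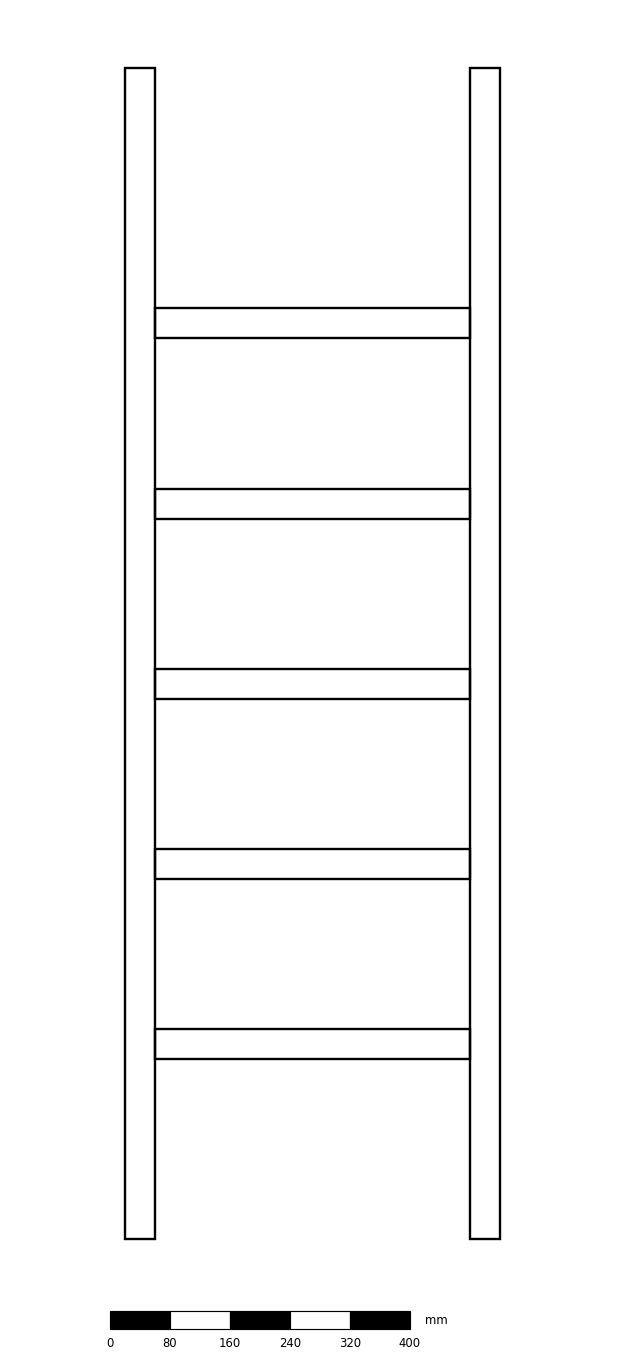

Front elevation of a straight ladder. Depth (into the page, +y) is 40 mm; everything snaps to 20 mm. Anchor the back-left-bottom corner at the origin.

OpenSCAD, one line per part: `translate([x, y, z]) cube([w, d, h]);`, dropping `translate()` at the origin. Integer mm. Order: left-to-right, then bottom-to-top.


cube([40, 40, 1560]);
translate([40, 0, 240]) cube([420, 40, 40]);
translate([40, 0, 480]) cube([420, 40, 40]);
translate([40, 0, 720]) cube([420, 40, 40]);
translate([40, 0, 960]) cube([420, 40, 40]);
translate([40, 0, 1200]) cube([420, 40, 40]);
translate([460, 0, 0]) cube([40, 40, 1560]);


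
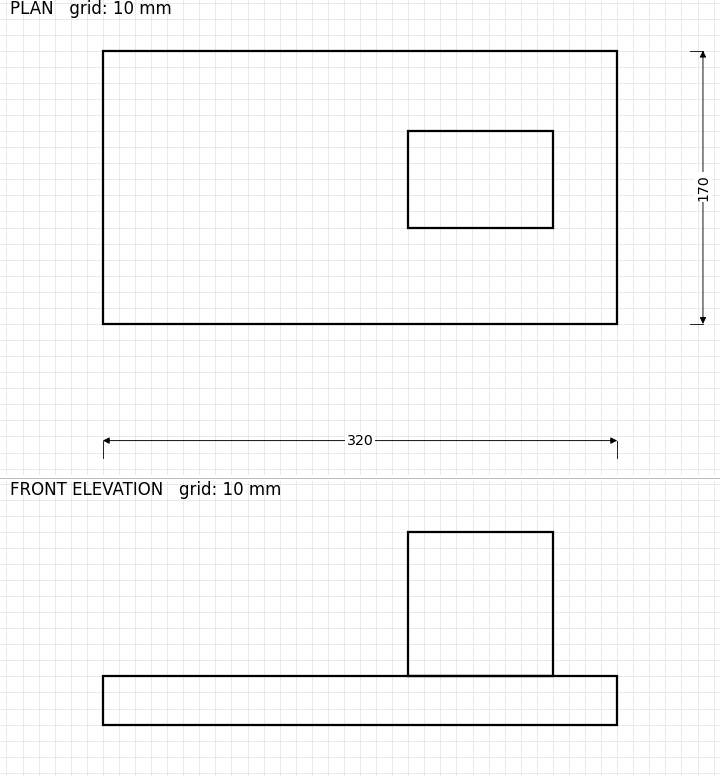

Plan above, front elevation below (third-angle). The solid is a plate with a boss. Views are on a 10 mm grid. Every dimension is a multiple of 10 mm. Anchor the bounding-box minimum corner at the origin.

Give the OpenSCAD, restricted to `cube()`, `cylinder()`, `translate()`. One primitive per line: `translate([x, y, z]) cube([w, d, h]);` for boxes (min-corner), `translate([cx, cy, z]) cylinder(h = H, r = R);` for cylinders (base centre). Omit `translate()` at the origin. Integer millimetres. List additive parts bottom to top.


cube([320, 170, 30]);
translate([190, 60, 30]) cube([90, 60, 90]);
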